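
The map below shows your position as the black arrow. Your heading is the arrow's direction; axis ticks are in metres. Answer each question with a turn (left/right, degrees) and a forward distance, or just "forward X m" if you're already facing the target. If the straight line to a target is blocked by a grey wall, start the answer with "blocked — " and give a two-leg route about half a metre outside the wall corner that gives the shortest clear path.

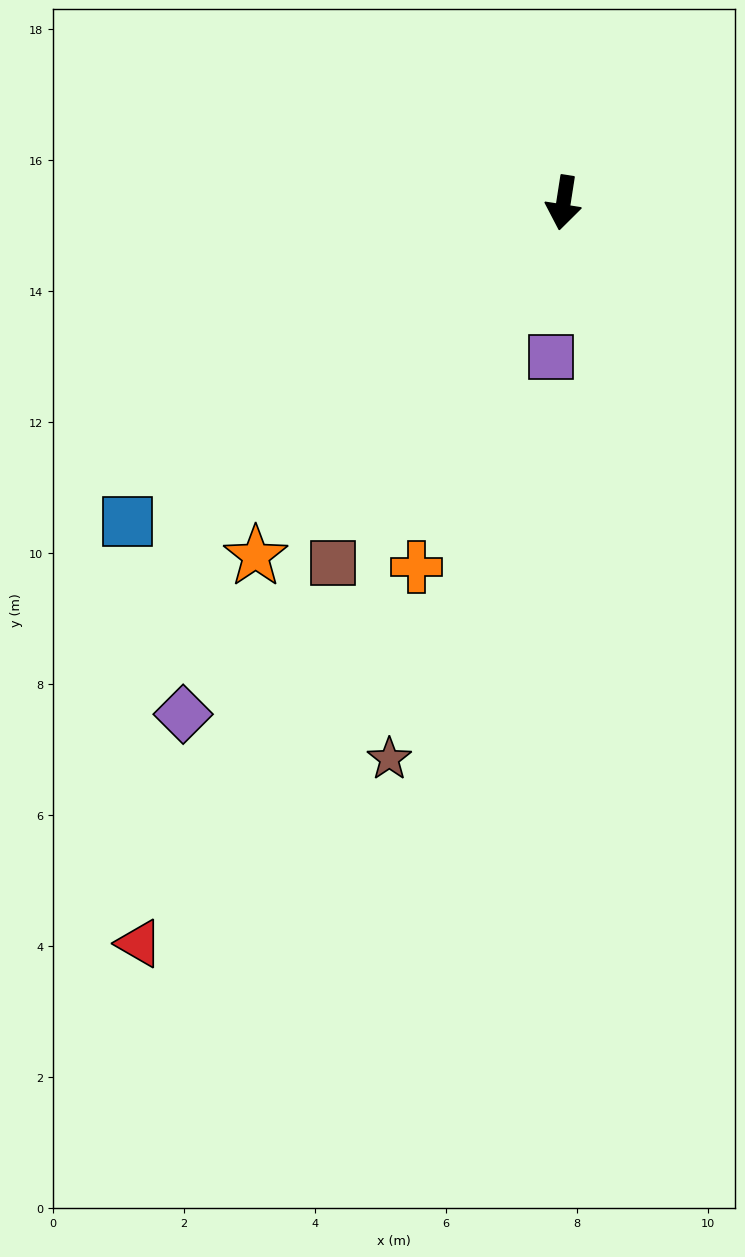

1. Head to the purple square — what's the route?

turn left 4°, forward 2.4 m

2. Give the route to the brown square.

turn right 24°, forward 6.5 m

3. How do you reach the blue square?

turn right 45°, forward 8.2 m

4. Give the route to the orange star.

turn right 32°, forward 7.2 m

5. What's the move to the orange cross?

turn right 13°, forward 6.0 m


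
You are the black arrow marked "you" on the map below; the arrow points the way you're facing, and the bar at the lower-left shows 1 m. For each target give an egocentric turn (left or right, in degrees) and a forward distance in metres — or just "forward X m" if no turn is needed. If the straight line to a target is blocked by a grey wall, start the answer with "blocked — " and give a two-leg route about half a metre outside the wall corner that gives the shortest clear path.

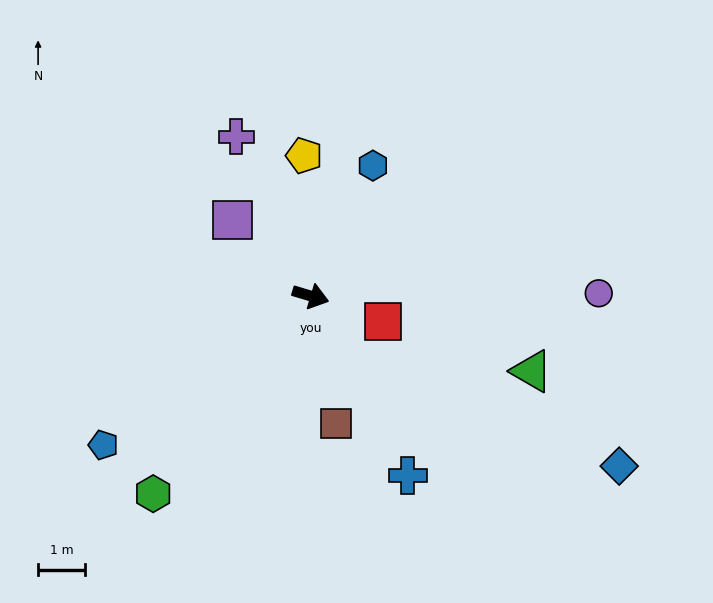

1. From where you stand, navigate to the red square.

turn right 3°, forward 1.6 m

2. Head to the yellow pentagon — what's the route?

turn left 109°, forward 3.0 m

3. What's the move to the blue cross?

turn right 45°, forward 4.3 m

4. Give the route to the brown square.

turn right 62°, forward 2.8 m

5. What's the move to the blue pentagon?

turn right 128°, forward 5.4 m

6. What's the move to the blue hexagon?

turn left 81°, forward 3.1 m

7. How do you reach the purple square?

turn left 152°, forward 2.3 m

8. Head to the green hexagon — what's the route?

turn right 112°, forward 5.4 m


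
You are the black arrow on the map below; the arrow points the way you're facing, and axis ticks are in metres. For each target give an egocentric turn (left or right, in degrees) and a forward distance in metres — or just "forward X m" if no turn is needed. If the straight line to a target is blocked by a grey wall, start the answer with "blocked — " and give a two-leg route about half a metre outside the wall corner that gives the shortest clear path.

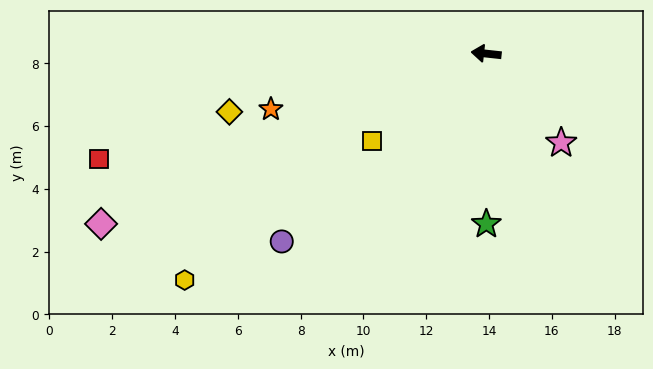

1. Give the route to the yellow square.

turn left 44°, forward 4.6 m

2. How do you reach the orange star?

turn left 21°, forward 7.1 m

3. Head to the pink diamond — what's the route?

turn left 30°, forward 13.4 m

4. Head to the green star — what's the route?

turn left 96°, forward 5.4 m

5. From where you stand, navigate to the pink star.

turn left 136°, forward 3.7 m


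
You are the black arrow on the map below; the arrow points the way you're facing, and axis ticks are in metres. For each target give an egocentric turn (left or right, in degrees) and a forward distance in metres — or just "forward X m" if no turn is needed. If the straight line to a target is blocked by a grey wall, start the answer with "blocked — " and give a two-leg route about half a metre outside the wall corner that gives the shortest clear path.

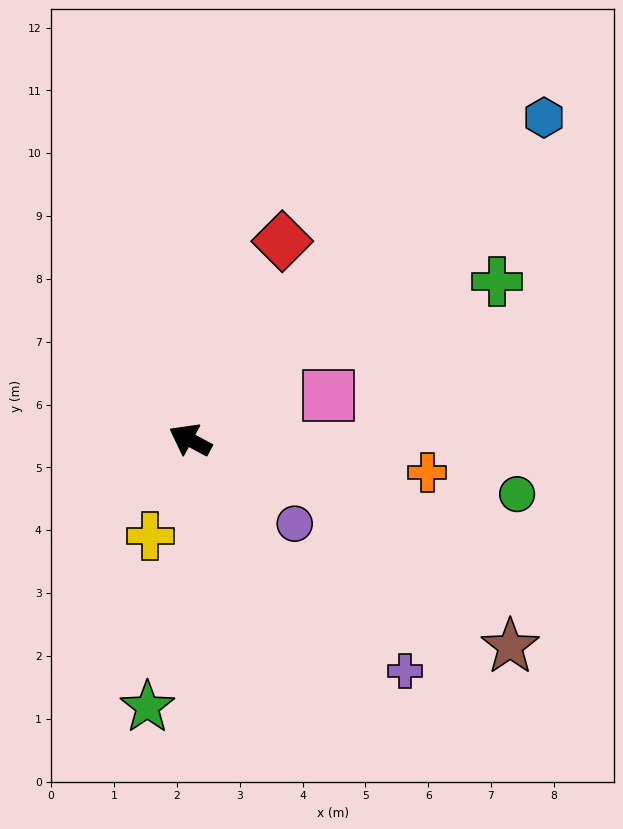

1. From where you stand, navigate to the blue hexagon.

turn right 109°, forward 7.6 m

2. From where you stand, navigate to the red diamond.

turn right 87°, forward 3.5 m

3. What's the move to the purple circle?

turn left 169°, forward 2.1 m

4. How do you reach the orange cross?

turn right 160°, forward 3.8 m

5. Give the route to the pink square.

turn right 134°, forward 2.3 m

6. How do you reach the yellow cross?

turn left 96°, forward 1.7 m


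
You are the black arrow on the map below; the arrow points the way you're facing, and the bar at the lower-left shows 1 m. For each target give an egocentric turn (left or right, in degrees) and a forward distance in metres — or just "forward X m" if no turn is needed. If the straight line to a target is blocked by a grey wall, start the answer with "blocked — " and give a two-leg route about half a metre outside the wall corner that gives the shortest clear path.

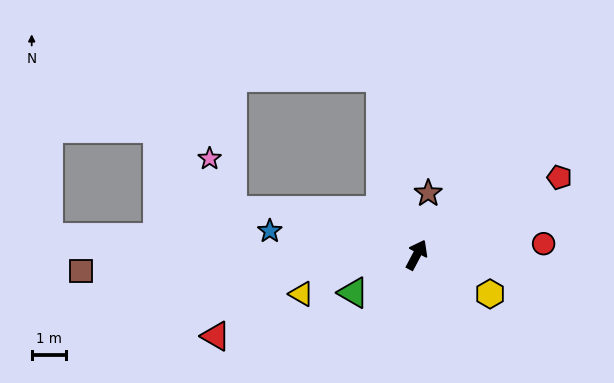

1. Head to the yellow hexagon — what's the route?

turn right 90°, forward 2.4 m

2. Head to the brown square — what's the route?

turn left 121°, forward 9.7 m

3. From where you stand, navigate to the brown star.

turn left 17°, forward 1.8 m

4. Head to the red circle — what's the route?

turn right 57°, forward 3.7 m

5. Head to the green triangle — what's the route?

turn left 149°, forward 2.1 m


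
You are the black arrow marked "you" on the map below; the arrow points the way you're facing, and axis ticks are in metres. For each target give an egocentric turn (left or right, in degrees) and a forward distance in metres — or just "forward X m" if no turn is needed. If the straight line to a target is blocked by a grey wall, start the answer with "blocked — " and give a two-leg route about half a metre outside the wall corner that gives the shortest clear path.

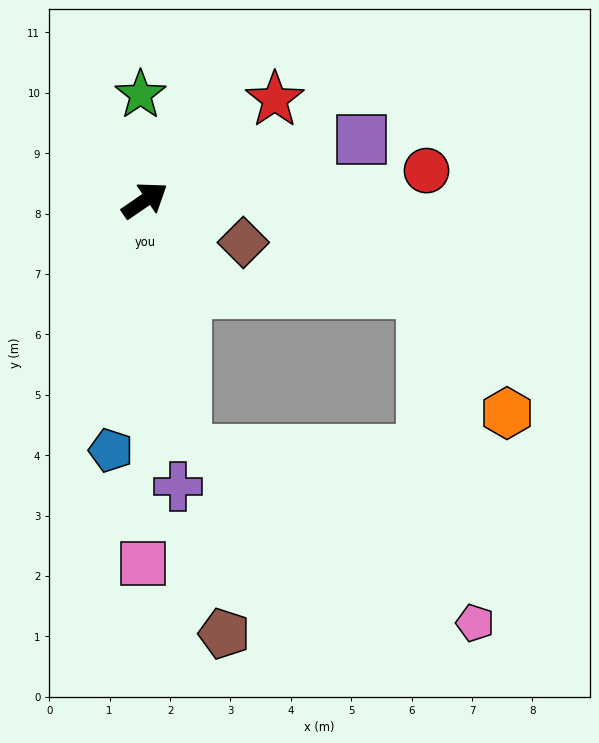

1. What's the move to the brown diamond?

turn right 58°, forward 1.8 m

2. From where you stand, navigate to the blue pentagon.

turn right 132°, forward 4.2 m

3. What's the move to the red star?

turn left 3°, forward 2.7 m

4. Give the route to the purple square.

turn right 19°, forward 3.7 m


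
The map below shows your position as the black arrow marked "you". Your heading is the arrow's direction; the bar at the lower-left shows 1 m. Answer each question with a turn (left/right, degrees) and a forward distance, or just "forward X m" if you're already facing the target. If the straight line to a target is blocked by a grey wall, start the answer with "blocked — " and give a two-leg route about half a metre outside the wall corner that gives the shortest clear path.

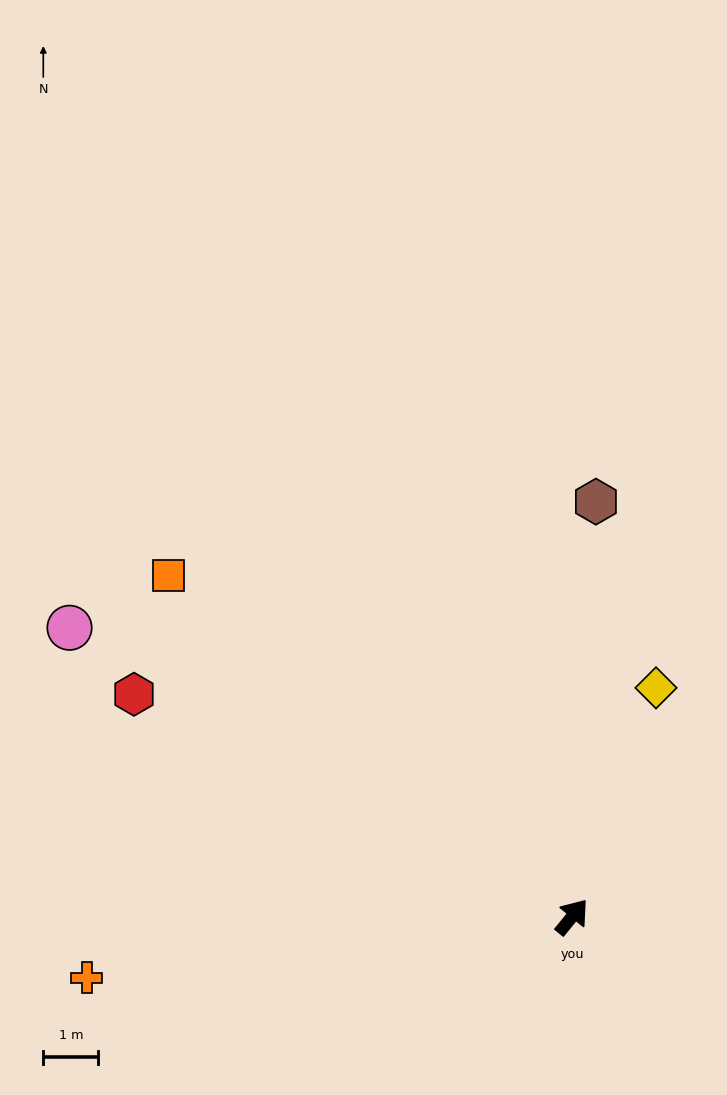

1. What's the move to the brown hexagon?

turn left 36°, forward 7.5 m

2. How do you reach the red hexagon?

turn left 102°, forward 8.9 m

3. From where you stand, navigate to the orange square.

turn left 89°, forward 9.6 m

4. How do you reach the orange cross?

turn left 136°, forward 8.9 m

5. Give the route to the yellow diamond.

turn left 19°, forward 4.4 m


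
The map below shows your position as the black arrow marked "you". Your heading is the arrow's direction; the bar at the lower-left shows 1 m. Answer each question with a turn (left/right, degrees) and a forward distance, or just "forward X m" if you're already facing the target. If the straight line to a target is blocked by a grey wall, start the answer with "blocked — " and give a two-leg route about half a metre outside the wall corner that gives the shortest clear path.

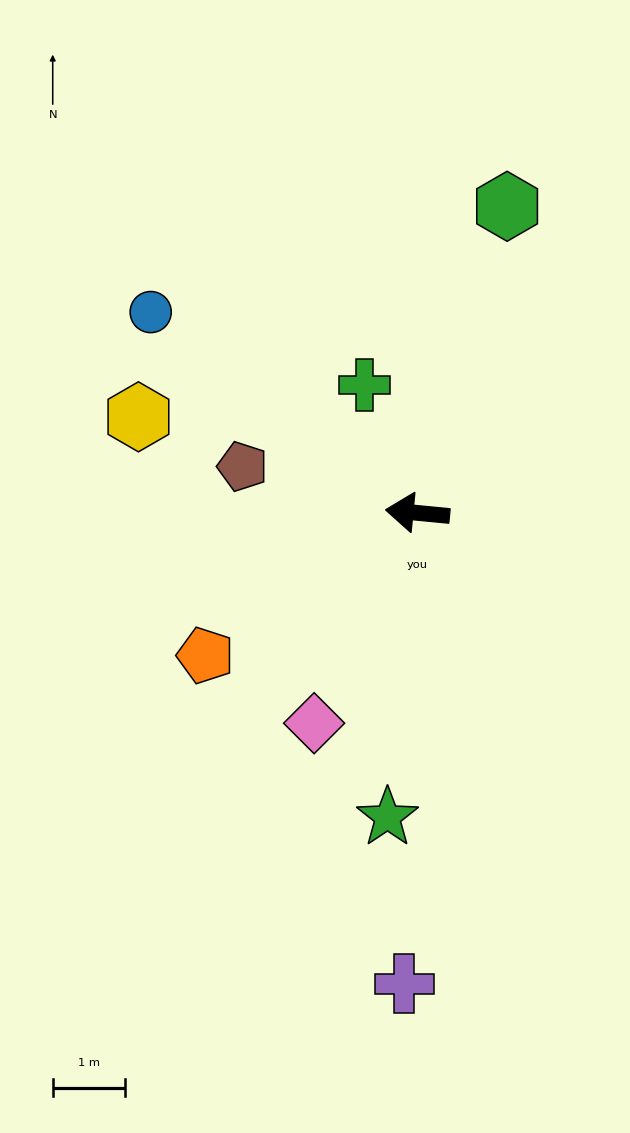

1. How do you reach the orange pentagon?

turn left 39°, forward 3.5 m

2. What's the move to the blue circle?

turn right 31°, forward 4.6 m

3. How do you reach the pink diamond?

turn left 69°, forward 3.2 m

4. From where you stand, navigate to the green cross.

turn right 62°, forward 1.9 m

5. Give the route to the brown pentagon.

turn right 9°, forward 2.5 m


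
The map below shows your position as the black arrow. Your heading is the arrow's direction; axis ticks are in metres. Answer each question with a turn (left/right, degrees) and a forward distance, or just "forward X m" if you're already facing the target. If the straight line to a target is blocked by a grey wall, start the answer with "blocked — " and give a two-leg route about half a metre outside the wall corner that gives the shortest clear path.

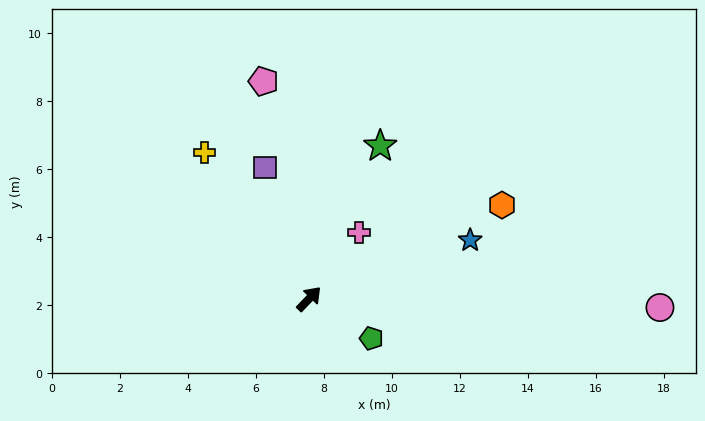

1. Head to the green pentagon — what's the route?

turn right 79°, forward 2.2 m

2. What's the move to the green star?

turn left 19°, forward 5.0 m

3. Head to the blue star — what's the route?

turn right 26°, forward 5.0 m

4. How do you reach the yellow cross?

turn left 79°, forward 5.3 m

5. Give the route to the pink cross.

turn left 7°, forward 2.4 m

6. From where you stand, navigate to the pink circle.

turn right 48°, forward 10.3 m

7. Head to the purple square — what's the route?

turn left 62°, forward 4.1 m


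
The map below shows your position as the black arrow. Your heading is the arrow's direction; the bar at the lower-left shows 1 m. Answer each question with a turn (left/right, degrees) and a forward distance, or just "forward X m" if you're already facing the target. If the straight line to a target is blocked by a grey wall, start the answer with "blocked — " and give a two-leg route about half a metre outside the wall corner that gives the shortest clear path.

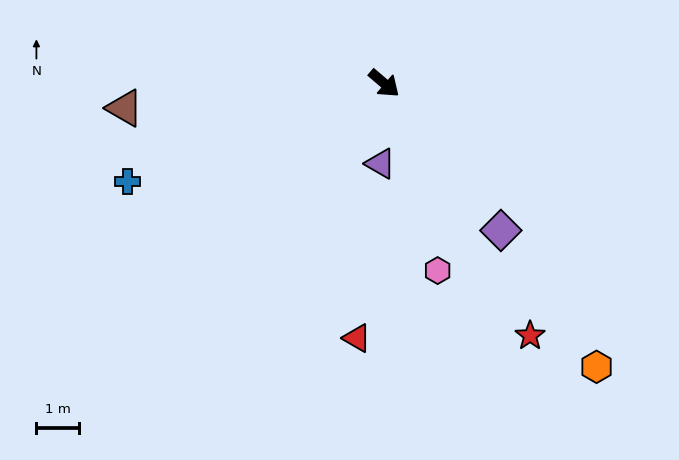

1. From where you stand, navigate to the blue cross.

turn right 119°, forward 6.4 m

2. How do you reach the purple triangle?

turn right 52°, forward 1.9 m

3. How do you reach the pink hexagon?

turn right 34°, forward 4.6 m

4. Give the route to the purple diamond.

turn right 11°, forward 4.4 m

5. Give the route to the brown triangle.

turn right 134°, forward 6.1 m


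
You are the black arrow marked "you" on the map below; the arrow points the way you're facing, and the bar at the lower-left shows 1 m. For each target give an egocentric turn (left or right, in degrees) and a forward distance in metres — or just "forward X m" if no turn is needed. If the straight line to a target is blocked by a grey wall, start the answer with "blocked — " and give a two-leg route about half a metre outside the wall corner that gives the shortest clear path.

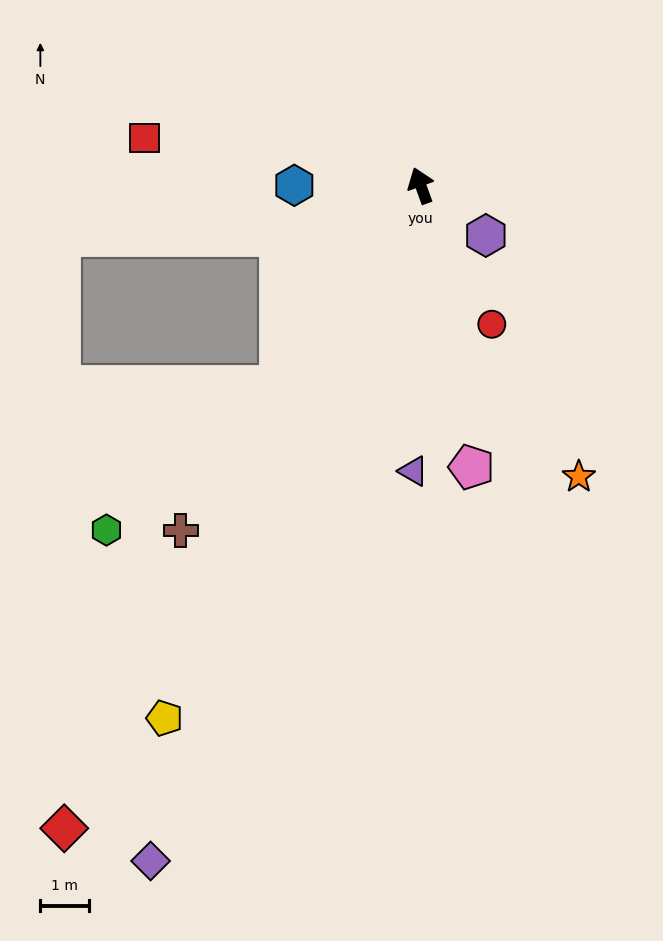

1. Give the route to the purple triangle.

turn left 159°, forward 5.9 m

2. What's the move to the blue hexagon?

turn left 70°, forward 2.6 m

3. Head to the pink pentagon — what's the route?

turn left 170°, forward 5.9 m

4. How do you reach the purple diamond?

turn left 138°, forward 15.0 m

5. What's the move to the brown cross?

turn left 125°, forward 8.6 m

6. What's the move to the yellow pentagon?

turn left 134°, forward 12.1 m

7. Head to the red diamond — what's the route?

turn left 131°, forward 15.1 m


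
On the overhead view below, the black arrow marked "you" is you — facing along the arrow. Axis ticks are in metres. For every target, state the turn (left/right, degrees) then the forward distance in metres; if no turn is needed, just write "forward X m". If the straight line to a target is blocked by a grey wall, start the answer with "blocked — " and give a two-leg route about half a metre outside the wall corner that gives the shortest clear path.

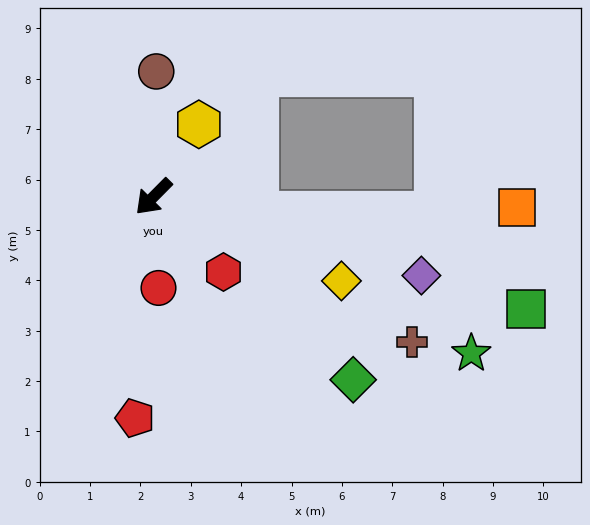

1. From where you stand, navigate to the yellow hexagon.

turn right 167°, forward 1.7 m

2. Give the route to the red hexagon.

turn left 88°, forward 2.0 m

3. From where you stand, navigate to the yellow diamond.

turn left 111°, forward 4.1 m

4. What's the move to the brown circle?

turn right 137°, forward 2.5 m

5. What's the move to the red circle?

turn left 48°, forward 1.8 m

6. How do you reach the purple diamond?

turn left 118°, forward 5.5 m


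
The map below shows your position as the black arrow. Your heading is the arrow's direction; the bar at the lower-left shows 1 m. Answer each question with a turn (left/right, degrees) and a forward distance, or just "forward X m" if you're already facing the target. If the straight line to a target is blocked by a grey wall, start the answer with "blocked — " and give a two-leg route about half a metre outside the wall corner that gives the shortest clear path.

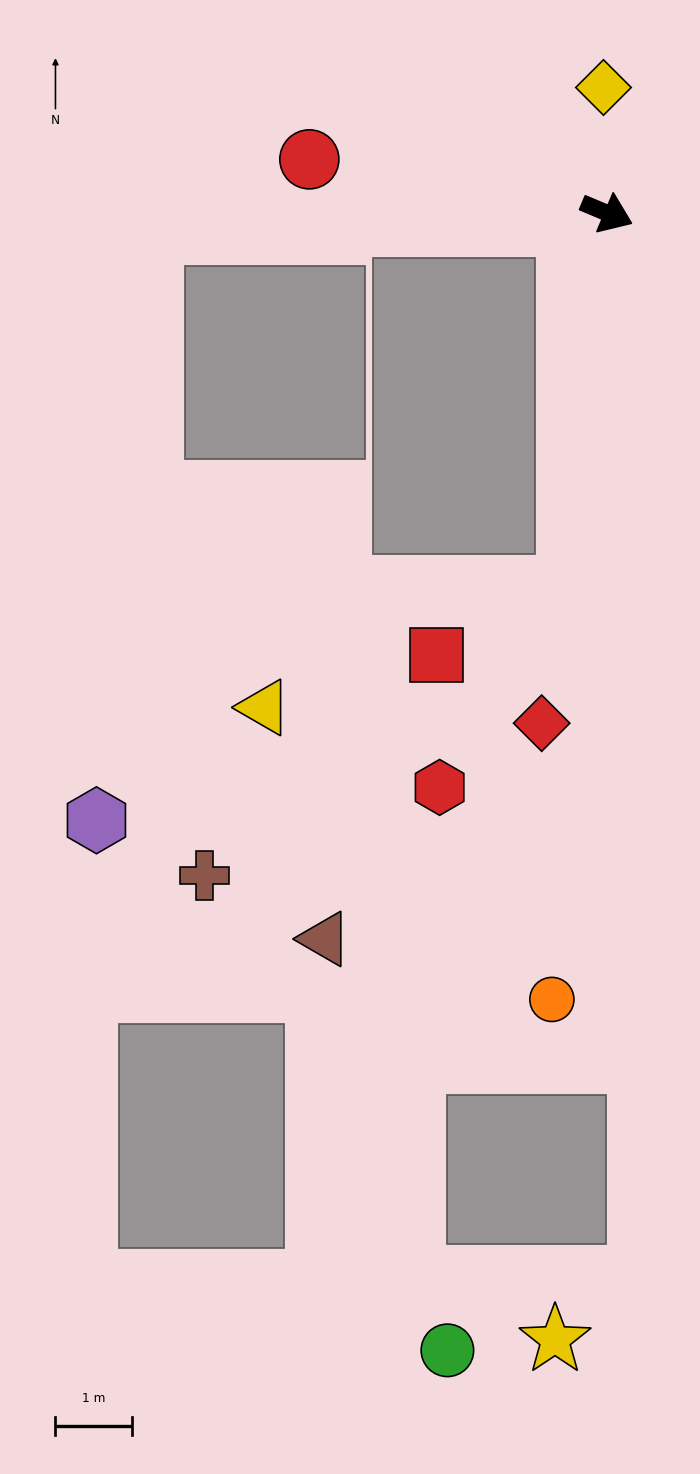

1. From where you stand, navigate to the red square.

blocked — turn right 73°, forward 4.9 m, then turn right 57°, forward 2.0 m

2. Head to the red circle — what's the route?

turn right 167°, forward 4.0 m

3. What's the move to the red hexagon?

blocked — turn right 73°, forward 4.9 m, then turn right 27°, forward 3.1 m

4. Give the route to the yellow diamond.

turn left 114°, forward 1.6 m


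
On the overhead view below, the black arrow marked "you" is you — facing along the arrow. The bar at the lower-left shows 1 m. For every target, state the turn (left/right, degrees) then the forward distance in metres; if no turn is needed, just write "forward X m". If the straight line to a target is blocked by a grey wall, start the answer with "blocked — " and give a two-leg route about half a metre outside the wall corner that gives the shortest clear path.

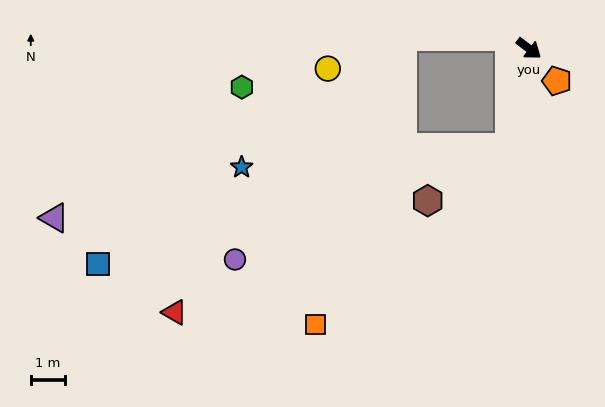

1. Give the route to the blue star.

blocked — turn right 64°, forward 3.0 m, then turn right 74°, forward 7.9 m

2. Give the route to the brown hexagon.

blocked — turn right 64°, forward 3.0 m, then turn right 45°, forward 2.9 m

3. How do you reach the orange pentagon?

turn right 12°, forward 1.3 m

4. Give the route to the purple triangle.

blocked — turn right 64°, forward 3.0 m, then turn right 70°, forward 13.6 m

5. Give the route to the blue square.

blocked — turn right 64°, forward 3.0 m, then turn right 63°, forward 12.6 m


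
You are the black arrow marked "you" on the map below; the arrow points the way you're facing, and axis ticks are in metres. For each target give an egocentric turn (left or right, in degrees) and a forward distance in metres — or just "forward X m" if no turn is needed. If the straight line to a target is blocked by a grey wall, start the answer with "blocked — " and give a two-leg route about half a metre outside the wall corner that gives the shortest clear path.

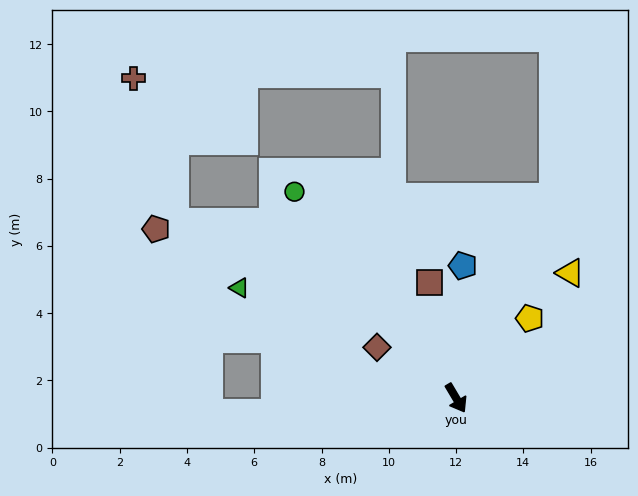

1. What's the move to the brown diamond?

turn right 153°, forward 2.8 m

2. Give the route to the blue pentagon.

turn left 146°, forward 3.9 m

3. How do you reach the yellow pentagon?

turn left 107°, forward 3.2 m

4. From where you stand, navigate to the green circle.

turn right 173°, forward 7.8 m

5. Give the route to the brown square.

turn left 162°, forward 3.5 m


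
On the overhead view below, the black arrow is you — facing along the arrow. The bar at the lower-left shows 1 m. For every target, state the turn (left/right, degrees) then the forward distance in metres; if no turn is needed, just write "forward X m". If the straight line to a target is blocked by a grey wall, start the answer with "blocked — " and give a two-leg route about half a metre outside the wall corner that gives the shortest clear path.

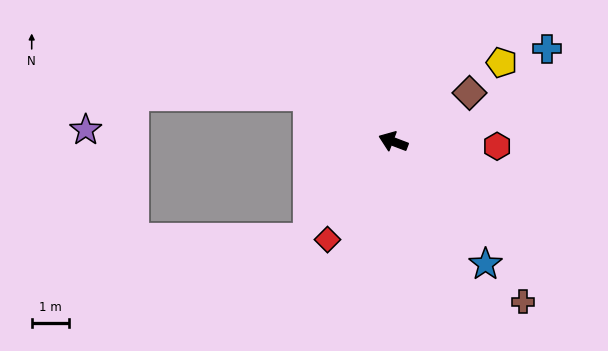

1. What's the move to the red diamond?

turn left 77°, forward 3.2 m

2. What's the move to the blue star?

turn left 148°, forward 4.1 m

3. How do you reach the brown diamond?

turn right 127°, forward 2.4 m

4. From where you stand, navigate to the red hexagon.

turn right 162°, forward 2.8 m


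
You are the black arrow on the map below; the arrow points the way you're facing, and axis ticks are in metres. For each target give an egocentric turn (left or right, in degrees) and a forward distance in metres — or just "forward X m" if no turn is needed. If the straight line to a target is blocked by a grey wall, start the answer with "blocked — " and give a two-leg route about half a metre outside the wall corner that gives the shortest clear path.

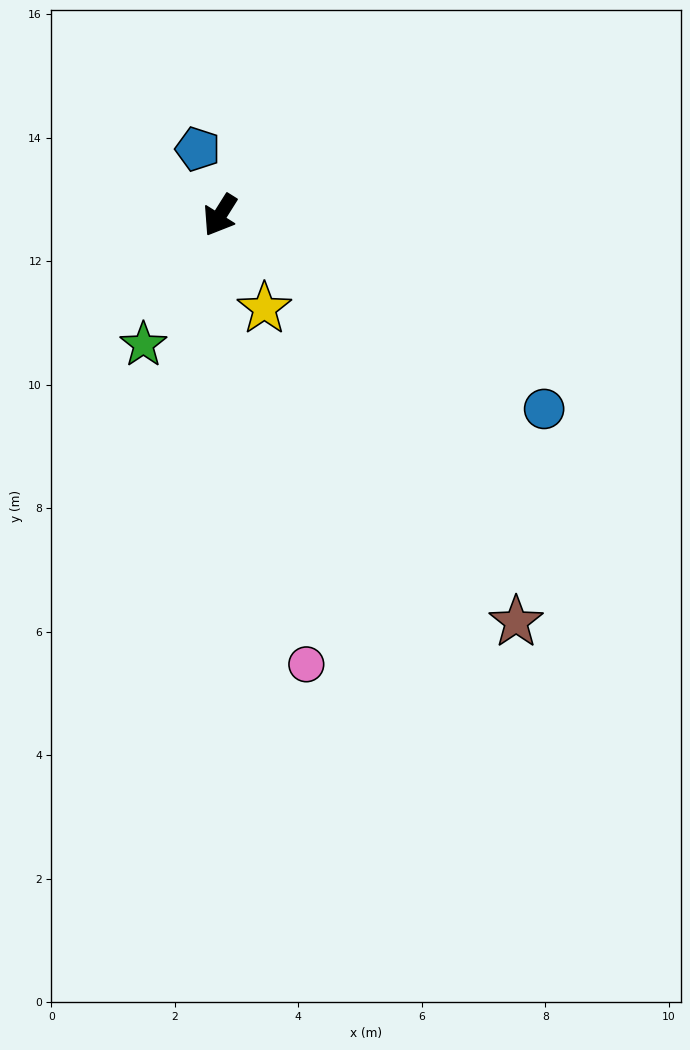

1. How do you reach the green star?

forward 2.4 m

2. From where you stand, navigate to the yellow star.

turn left 58°, forward 1.7 m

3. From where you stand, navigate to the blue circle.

turn left 91°, forward 6.1 m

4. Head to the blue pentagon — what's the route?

turn right 129°, forward 1.1 m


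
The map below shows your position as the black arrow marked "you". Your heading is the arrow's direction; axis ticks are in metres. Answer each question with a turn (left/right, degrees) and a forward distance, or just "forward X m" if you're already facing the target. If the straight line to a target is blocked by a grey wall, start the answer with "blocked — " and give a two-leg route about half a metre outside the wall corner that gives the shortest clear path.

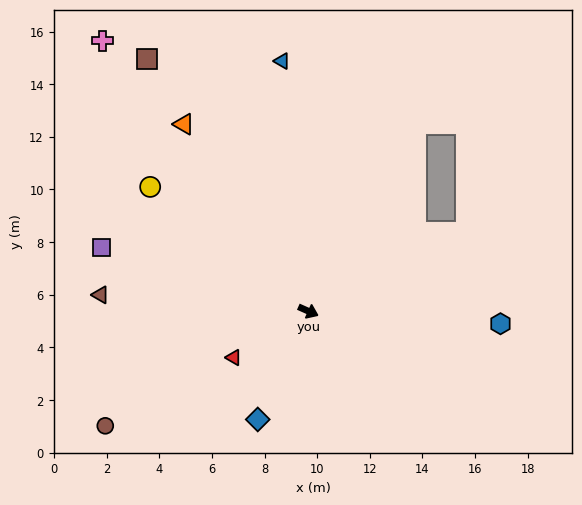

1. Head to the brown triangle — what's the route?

turn right 160°, forward 7.9 m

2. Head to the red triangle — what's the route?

turn right 124°, forward 3.3 m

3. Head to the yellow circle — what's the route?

turn left 166°, forward 7.6 m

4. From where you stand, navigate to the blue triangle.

turn left 120°, forward 9.6 m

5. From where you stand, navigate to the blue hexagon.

turn left 20°, forward 7.3 m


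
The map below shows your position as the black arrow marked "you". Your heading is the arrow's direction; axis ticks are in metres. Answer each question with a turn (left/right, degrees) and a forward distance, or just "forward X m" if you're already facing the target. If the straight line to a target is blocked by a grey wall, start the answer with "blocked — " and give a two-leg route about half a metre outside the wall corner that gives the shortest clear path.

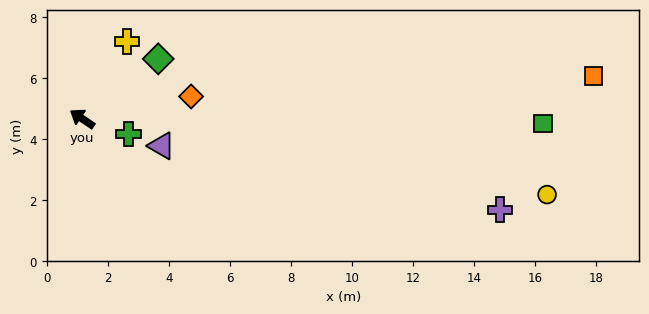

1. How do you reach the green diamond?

turn right 108°, forward 3.2 m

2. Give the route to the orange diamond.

turn right 134°, forward 3.6 m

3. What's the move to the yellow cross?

turn right 86°, forward 2.9 m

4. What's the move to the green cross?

turn right 164°, forward 1.6 m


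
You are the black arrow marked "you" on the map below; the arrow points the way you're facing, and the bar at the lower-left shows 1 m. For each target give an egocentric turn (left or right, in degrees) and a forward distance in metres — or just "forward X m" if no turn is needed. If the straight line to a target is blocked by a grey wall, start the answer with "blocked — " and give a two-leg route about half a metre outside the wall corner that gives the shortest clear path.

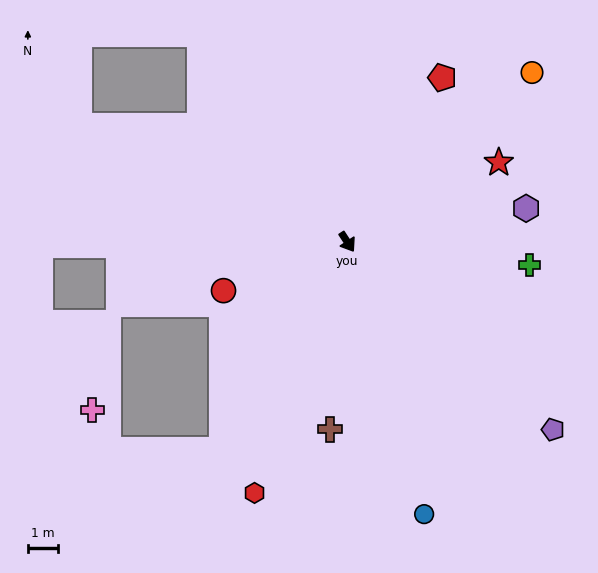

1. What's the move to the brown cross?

turn right 38°, forward 6.3 m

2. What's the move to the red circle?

turn right 102°, forward 4.4 m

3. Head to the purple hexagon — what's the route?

turn left 67°, forward 6.0 m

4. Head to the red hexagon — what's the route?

turn right 53°, forward 8.9 m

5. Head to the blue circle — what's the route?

turn right 17°, forward 9.4 m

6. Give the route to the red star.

turn left 85°, forward 5.7 m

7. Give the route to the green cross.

turn left 50°, forward 6.1 m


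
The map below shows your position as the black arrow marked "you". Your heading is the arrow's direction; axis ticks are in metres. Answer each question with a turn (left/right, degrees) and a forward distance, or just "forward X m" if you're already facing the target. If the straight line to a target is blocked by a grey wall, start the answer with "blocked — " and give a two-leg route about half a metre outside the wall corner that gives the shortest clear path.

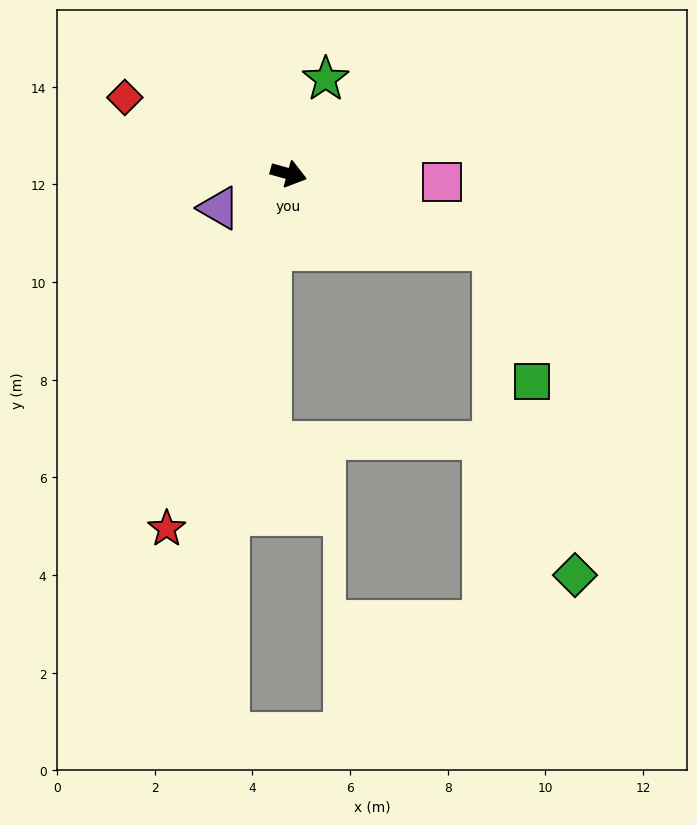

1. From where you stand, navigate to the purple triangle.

turn right 138°, forward 1.6 m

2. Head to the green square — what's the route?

blocked — turn right 5°, forward 4.5 m, then turn right 53°, forward 2.8 m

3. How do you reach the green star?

turn left 84°, forward 2.1 m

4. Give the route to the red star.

turn right 93°, forward 7.7 m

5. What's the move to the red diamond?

turn left 171°, forward 3.7 m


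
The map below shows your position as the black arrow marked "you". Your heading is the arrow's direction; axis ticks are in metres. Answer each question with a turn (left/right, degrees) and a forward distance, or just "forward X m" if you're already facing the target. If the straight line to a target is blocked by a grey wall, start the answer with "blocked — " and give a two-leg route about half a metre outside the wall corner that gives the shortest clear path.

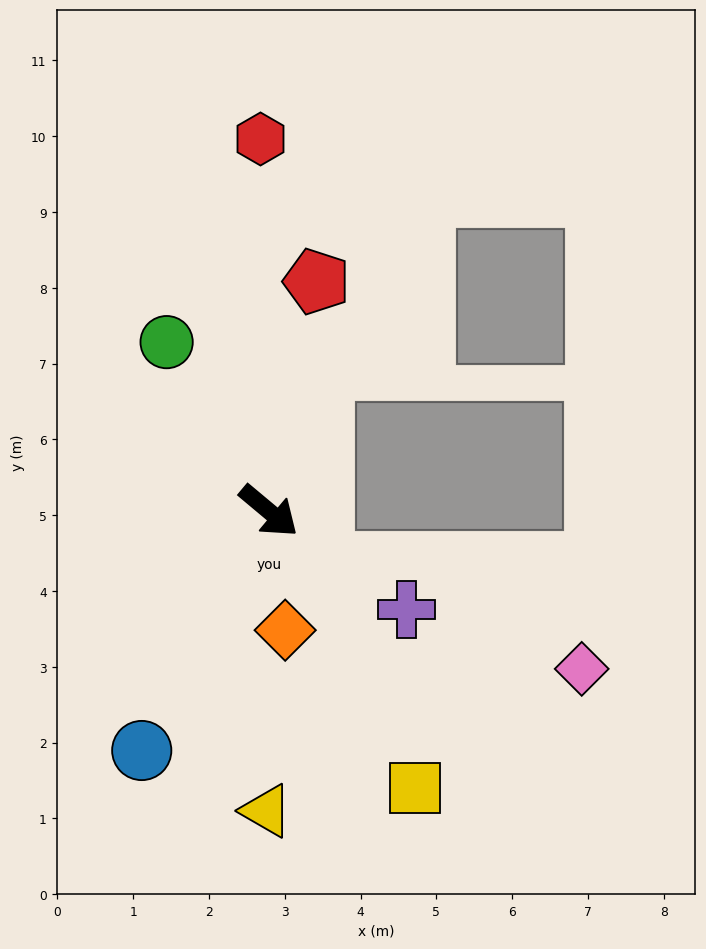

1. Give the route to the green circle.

turn left 161°, forward 2.6 m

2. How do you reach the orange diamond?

turn right 42°, forward 1.6 m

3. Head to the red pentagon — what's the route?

turn left 118°, forward 3.1 m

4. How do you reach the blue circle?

turn right 78°, forward 3.6 m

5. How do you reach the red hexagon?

turn left 131°, forward 4.9 m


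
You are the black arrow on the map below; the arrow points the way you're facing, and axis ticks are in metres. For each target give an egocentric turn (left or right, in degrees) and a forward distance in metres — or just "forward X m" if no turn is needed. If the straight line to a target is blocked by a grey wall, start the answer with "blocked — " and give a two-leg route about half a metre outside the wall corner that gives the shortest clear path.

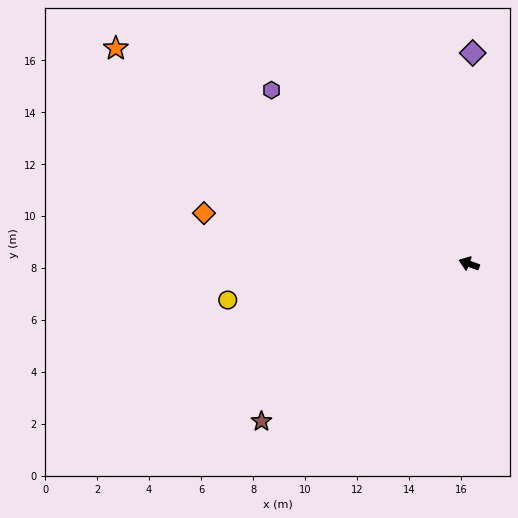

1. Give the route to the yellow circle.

turn left 29°, forward 9.4 m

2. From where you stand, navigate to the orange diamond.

turn left 9°, forward 10.4 m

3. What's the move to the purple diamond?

turn right 71°, forward 8.1 m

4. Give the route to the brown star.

turn left 57°, forward 10.0 m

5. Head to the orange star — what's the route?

turn right 11°, forward 15.9 m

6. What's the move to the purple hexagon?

turn right 21°, forward 10.1 m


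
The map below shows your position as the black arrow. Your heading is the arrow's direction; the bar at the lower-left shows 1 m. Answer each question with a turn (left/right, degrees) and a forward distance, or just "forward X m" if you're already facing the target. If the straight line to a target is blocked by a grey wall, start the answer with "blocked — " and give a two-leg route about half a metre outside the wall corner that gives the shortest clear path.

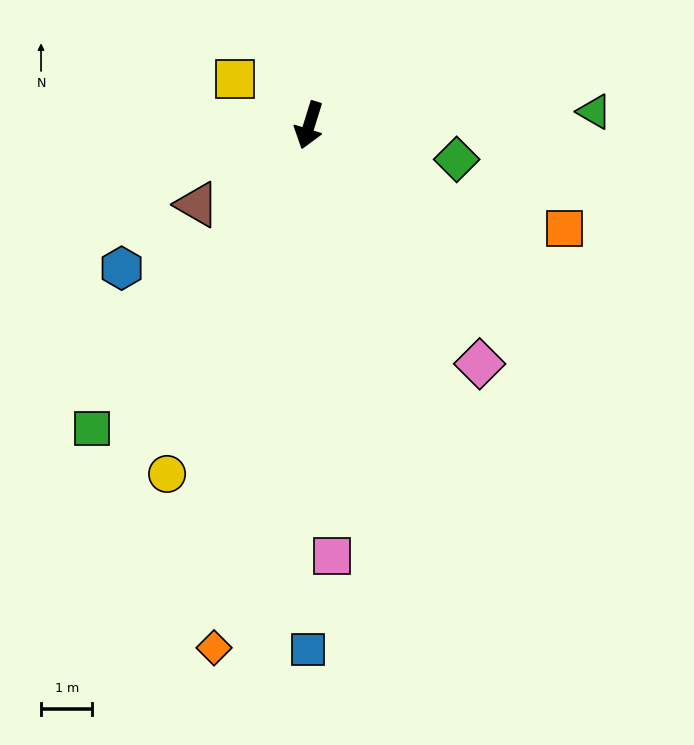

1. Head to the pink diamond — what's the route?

turn left 53°, forward 5.7 m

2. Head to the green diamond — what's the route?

turn left 94°, forward 2.9 m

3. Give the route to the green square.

turn right 18°, forward 7.2 m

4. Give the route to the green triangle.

turn left 110°, forward 5.5 m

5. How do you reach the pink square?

turn left 20°, forward 8.4 m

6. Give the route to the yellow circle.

turn right 5°, forward 7.3 m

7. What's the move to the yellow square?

turn right 105°, forward 1.7 m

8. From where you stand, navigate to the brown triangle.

turn right 37°, forward 2.7 m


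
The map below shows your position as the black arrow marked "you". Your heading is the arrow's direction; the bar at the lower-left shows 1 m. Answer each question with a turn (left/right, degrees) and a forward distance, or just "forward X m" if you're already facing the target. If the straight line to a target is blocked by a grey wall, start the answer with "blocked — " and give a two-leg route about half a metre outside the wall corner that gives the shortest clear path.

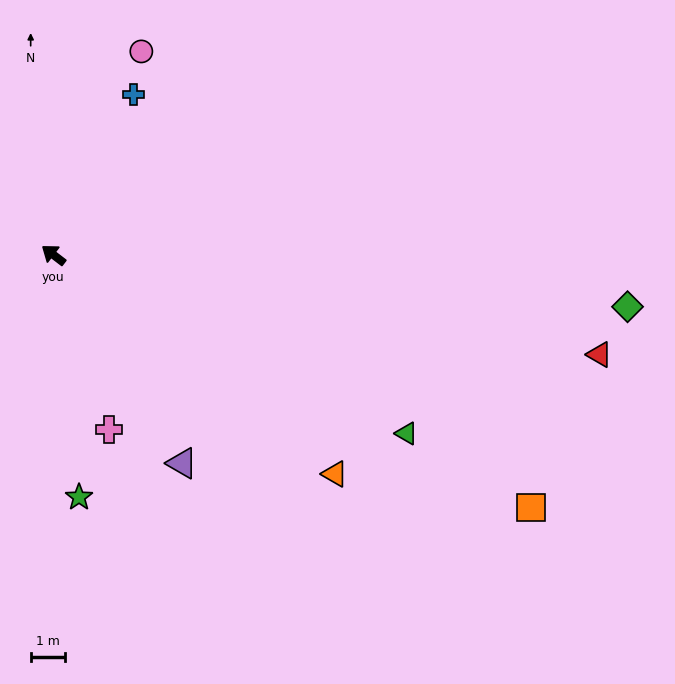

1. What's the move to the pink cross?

turn left 145°, forward 5.3 m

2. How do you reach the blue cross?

turn right 79°, forward 5.2 m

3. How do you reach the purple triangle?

turn left 159°, forward 7.1 m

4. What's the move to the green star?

turn left 133°, forward 7.1 m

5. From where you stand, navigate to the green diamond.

turn right 148°, forward 16.7 m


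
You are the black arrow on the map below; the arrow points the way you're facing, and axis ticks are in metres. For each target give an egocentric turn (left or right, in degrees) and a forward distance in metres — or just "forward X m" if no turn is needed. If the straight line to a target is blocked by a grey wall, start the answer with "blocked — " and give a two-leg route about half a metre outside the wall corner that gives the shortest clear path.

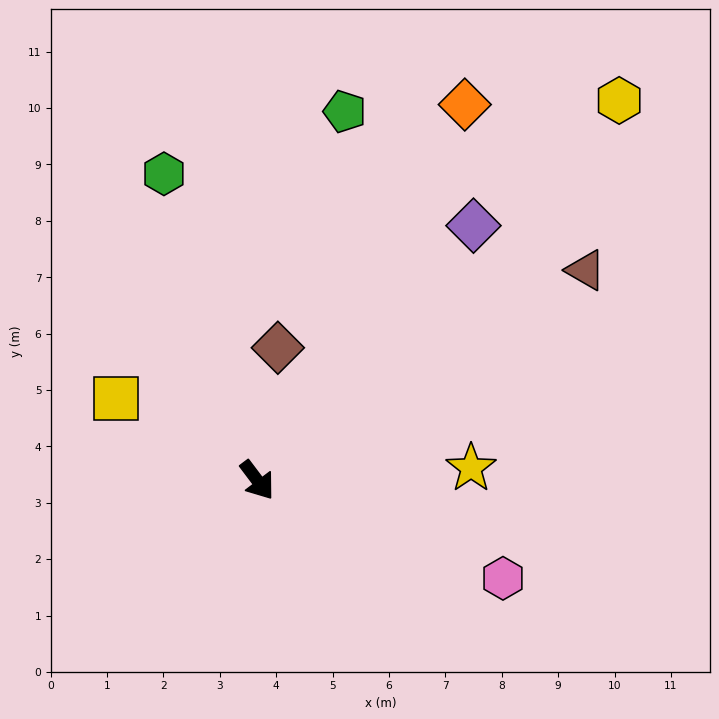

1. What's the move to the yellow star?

turn left 56°, forward 3.8 m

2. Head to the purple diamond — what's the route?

turn left 103°, forward 5.9 m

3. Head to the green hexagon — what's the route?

turn left 160°, forward 5.7 m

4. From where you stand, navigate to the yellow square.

turn right 157°, forward 2.9 m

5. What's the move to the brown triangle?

turn left 86°, forward 6.9 m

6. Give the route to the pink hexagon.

turn left 31°, forward 4.7 m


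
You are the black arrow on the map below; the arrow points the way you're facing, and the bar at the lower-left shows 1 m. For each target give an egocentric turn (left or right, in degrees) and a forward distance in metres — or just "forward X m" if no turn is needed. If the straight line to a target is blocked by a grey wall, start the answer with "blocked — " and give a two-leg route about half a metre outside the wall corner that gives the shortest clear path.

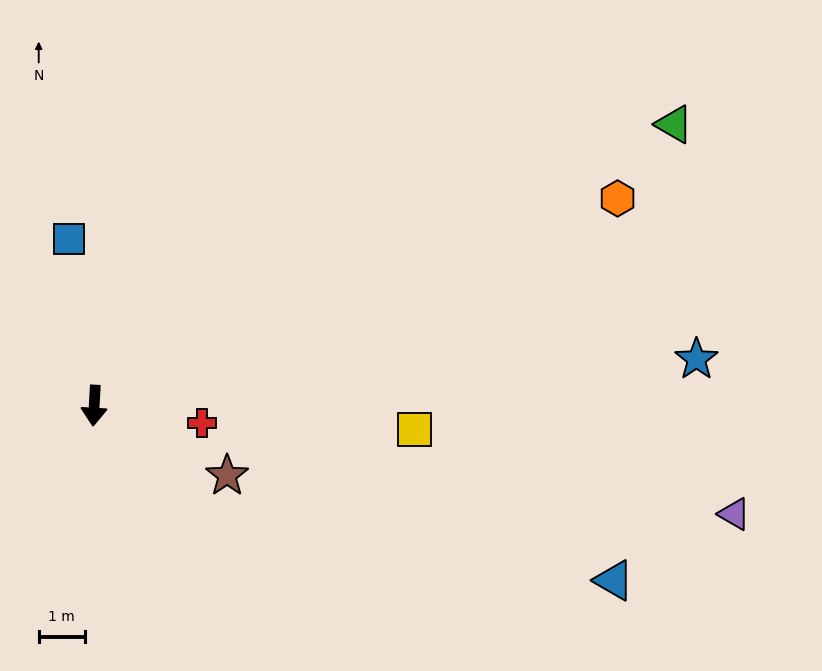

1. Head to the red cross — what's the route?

turn left 84°, forward 2.4 m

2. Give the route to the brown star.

turn left 66°, forward 3.3 m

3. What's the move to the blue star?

turn left 98°, forward 13.1 m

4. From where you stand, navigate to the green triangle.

turn left 119°, forward 14.0 m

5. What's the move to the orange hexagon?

turn left 115°, forward 12.2 m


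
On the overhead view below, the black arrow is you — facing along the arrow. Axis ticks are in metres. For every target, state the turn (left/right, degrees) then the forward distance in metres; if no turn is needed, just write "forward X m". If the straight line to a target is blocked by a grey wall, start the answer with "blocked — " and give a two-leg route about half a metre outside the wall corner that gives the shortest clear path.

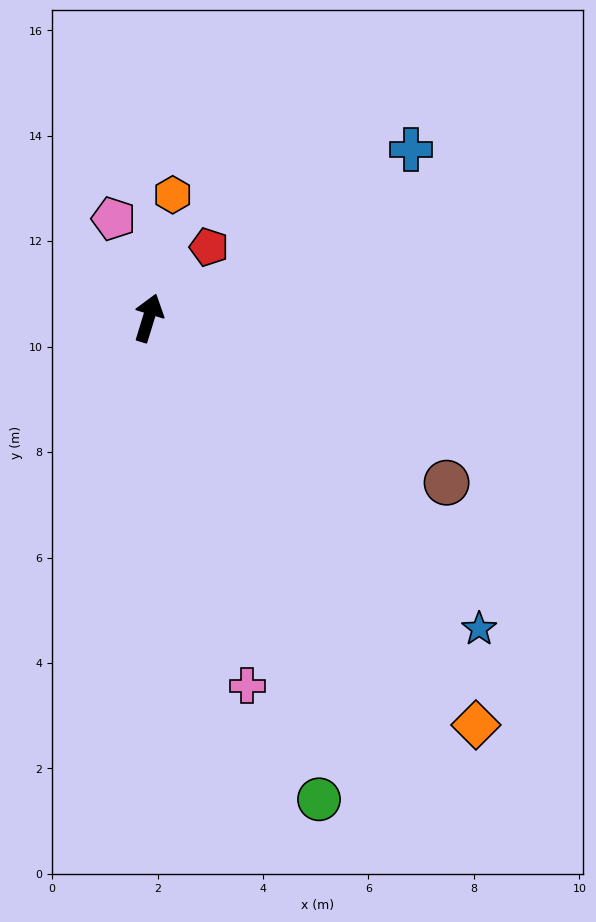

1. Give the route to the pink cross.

turn right 148°, forward 7.2 m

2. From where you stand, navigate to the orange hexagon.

turn left 6°, forward 2.4 m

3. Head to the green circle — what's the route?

turn right 143°, forward 9.7 m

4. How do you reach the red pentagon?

turn right 23°, forward 1.8 m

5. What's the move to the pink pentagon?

turn left 36°, forward 2.0 m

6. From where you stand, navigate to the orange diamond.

turn right 124°, forward 9.9 m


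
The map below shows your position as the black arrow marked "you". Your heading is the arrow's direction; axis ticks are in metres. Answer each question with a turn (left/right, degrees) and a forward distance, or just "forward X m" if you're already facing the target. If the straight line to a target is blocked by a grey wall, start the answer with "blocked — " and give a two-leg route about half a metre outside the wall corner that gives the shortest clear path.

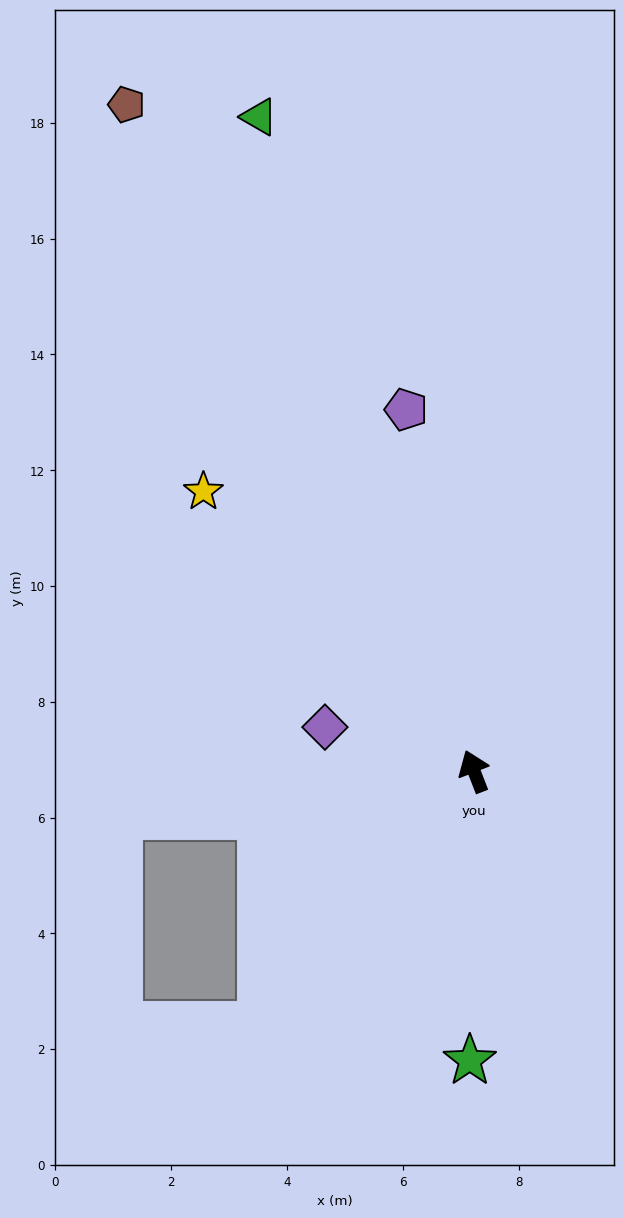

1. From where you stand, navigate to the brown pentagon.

turn left 6°, forward 13.0 m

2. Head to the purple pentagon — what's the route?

turn right 11°, forward 6.4 m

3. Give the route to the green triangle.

turn right 3°, forward 11.9 m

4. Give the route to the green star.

turn left 158°, forward 5.0 m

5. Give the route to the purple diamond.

turn left 52°, forward 2.7 m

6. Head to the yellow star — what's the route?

turn left 23°, forward 6.7 m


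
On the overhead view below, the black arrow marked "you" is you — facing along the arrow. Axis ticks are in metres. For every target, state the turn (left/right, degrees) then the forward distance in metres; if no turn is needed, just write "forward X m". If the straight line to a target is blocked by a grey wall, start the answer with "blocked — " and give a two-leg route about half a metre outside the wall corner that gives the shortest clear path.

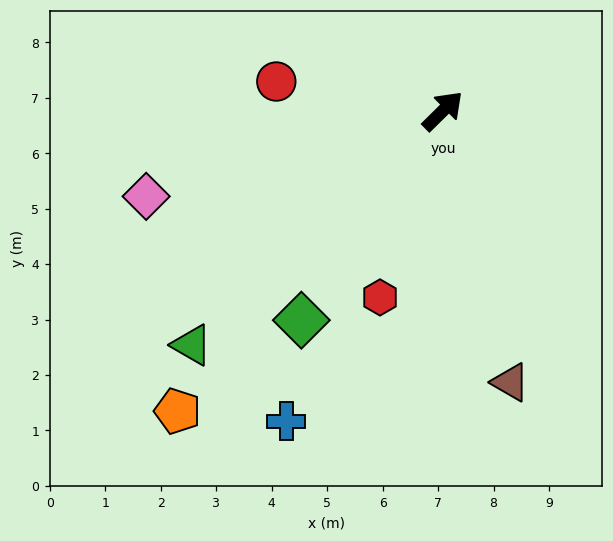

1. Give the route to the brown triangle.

turn right 121°, forward 5.0 m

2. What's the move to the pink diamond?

turn left 151°, forward 5.6 m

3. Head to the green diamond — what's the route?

turn right 169°, forward 4.6 m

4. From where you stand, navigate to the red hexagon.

turn right 153°, forward 3.6 m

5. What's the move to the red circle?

turn left 125°, forward 3.1 m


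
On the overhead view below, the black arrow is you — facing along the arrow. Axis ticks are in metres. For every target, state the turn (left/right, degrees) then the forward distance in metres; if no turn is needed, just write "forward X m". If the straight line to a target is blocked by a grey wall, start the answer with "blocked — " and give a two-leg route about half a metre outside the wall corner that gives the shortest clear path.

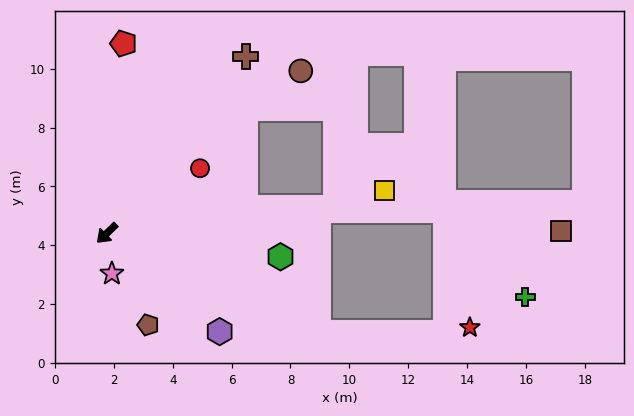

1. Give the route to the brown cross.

turn right 172°, forward 7.6 m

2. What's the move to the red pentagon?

turn right 139°, forward 6.5 m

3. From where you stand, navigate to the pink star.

turn left 53°, forward 1.4 m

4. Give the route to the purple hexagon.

turn left 95°, forward 5.1 m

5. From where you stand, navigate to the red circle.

turn left 171°, forward 3.9 m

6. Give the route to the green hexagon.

turn left 128°, forward 6.0 m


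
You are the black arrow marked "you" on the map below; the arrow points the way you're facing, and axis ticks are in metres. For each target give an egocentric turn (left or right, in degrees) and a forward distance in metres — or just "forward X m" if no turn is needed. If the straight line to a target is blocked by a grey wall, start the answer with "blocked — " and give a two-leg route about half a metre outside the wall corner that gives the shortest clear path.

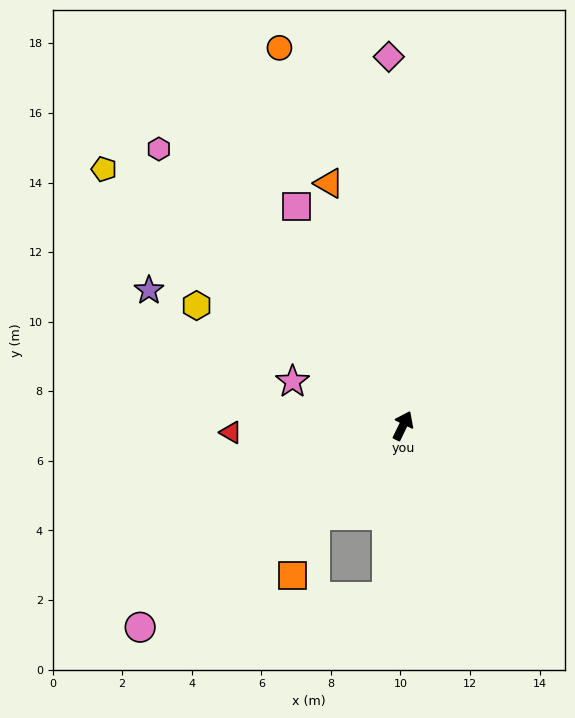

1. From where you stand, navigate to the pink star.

turn left 94°, forward 3.4 m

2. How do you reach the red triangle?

turn left 118°, forward 4.9 m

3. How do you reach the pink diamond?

turn left 28°, forward 10.6 m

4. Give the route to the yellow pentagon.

turn left 75°, forward 11.3 m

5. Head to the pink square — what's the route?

turn left 52°, forward 7.0 m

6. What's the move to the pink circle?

turn left 153°, forward 9.5 m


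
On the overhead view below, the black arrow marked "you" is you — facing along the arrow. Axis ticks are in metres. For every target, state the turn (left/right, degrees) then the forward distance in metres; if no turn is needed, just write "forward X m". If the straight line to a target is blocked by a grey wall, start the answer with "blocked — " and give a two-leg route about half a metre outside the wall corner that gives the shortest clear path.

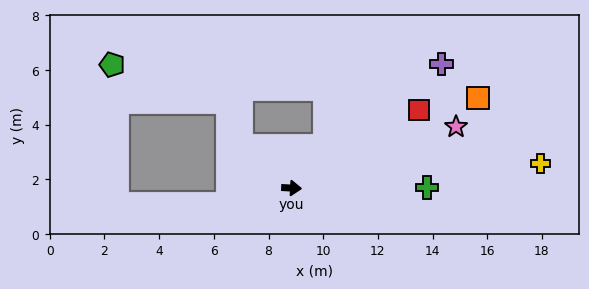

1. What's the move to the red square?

turn left 35°, forward 5.5 m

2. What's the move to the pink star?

turn left 23°, forward 6.4 m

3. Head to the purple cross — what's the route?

turn left 43°, forward 7.1 m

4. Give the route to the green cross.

turn left 3°, forward 5.0 m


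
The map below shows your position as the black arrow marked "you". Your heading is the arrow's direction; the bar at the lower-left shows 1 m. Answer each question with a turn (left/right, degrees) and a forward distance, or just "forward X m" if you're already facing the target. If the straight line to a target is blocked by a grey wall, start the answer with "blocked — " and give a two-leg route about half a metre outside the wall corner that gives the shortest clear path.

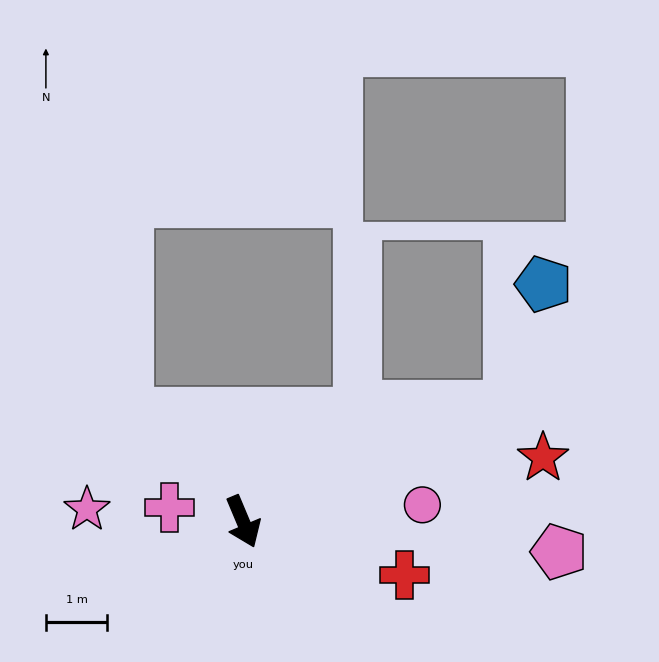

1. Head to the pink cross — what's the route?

turn right 124°, forward 1.2 m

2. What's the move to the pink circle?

turn left 73°, forward 2.9 m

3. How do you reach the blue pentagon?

blocked — turn left 91°, forward 4.7 m, then turn left 51°, forward 2.1 m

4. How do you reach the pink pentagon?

turn left 62°, forward 5.2 m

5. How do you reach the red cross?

turn left 49°, forward 2.8 m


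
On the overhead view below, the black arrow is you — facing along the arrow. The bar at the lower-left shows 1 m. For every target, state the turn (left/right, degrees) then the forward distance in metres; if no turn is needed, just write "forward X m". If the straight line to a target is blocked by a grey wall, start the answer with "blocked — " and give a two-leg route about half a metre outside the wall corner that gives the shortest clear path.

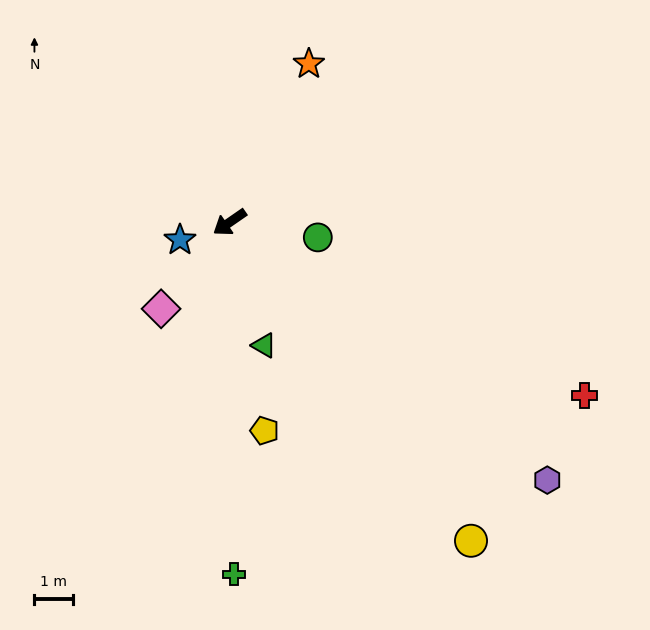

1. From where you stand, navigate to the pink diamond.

turn left 17°, forward 2.8 m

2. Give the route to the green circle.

turn left 136°, forward 2.3 m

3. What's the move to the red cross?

turn left 119°, forward 10.2 m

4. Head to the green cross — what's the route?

turn left 56°, forward 9.1 m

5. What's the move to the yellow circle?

turn left 92°, forward 10.3 m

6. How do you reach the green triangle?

turn left 71°, forward 3.3 m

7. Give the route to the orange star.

turn right 151°, forward 4.6 m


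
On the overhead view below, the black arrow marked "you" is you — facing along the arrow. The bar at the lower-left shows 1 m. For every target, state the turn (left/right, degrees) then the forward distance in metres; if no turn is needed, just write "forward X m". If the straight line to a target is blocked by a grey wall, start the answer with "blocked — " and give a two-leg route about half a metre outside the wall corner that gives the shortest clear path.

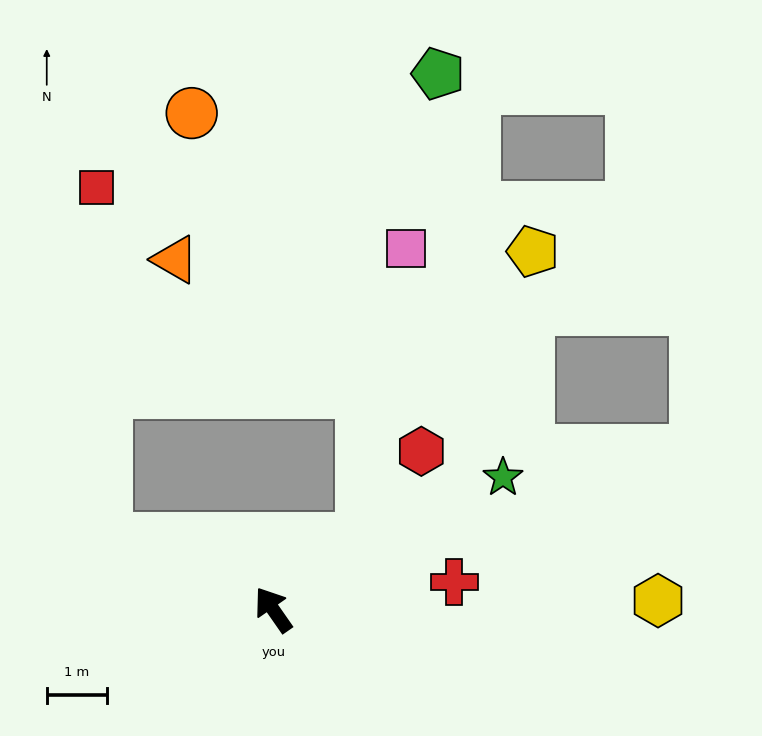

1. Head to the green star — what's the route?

turn right 95°, forward 4.4 m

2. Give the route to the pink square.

blocked — turn right 86°, forward 1.9 m, then turn left 42°, forward 4.8 m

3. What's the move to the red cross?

turn right 116°, forward 3.0 m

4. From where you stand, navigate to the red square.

blocked — turn left 32°, forward 3.0 m, then turn right 65°, forward 5.8 m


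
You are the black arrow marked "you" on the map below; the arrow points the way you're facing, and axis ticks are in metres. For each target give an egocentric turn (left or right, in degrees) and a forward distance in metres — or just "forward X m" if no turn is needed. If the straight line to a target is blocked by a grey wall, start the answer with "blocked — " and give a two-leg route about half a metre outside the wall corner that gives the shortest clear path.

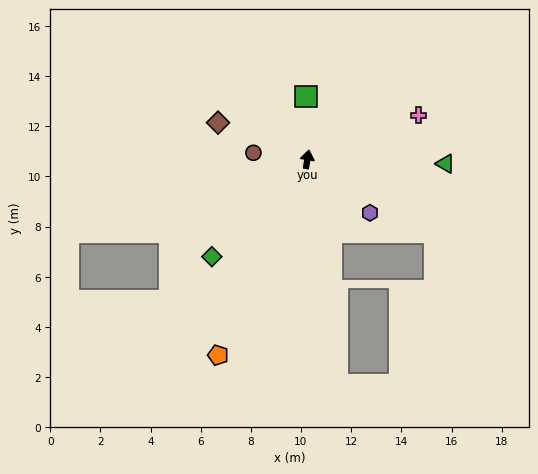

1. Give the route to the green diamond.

turn left 145°, forward 5.4 m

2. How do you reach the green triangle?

turn right 82°, forward 5.5 m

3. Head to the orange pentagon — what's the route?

turn left 165°, forward 8.6 m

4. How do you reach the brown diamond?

turn left 77°, forward 3.9 m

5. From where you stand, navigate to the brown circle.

turn left 92°, forward 2.2 m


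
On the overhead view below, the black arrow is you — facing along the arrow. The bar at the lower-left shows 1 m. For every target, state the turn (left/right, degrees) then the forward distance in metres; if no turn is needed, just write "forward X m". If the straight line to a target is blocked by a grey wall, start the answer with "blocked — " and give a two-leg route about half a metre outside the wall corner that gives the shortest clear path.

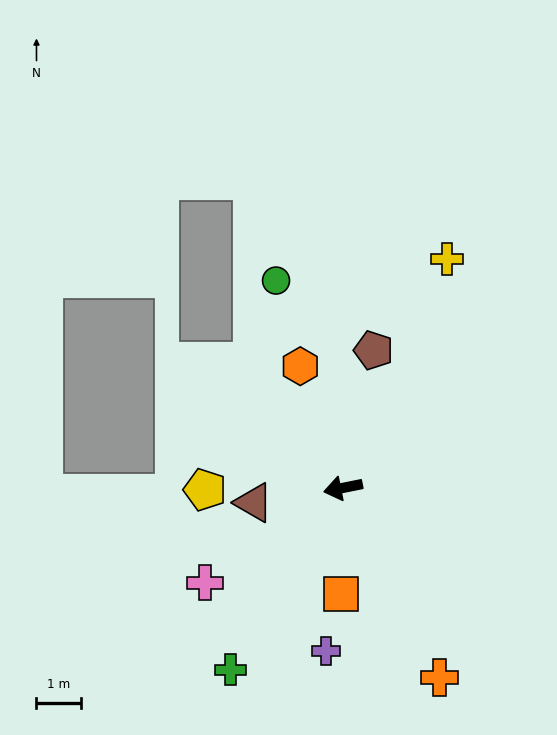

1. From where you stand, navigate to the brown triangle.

turn right 2°, forward 2.0 m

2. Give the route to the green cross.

turn left 47°, forward 4.8 m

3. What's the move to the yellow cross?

turn right 126°, forward 5.6 m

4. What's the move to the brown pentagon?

turn right 114°, forward 3.1 m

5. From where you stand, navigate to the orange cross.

turn left 106°, forward 4.8 m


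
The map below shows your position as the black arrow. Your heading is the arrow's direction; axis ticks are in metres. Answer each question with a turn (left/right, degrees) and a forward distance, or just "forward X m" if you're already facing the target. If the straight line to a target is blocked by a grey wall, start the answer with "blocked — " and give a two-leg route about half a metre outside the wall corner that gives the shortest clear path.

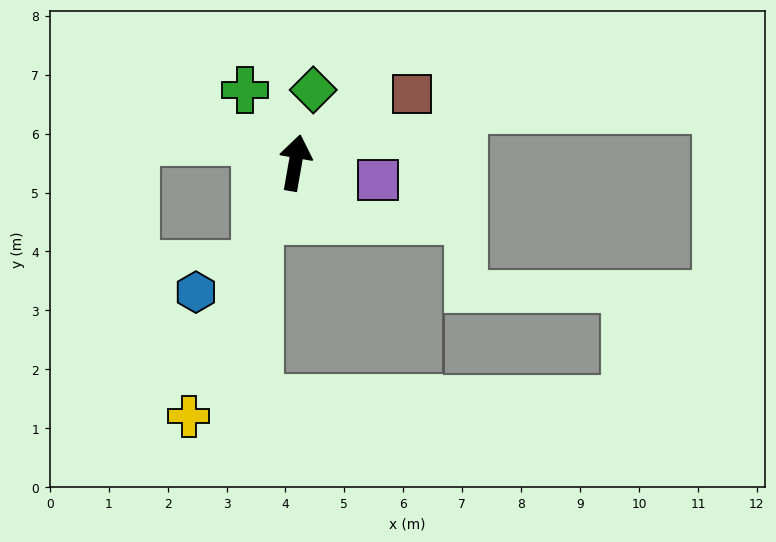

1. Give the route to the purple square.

turn right 92°, forward 1.4 m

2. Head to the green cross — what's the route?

turn left 45°, forward 1.5 m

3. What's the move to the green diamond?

turn right 4°, forward 1.3 m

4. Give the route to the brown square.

turn right 50°, forward 2.3 m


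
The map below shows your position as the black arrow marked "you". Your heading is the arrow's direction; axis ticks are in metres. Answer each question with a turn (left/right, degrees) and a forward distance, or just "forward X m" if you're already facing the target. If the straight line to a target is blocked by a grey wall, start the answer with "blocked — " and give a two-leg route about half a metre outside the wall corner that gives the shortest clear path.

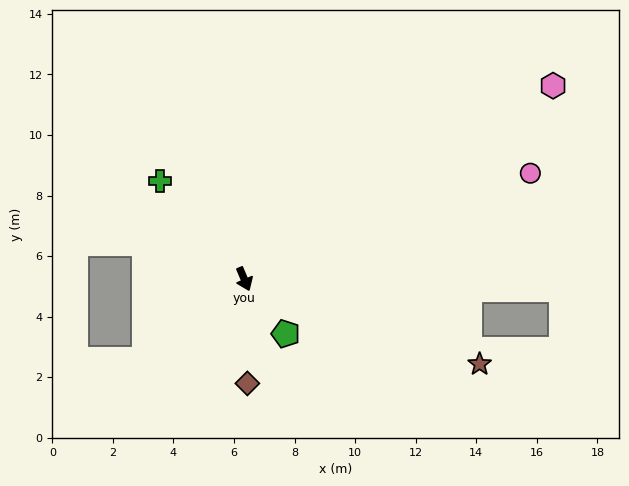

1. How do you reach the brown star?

turn left 47°, forward 8.3 m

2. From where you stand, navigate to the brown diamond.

turn right 21°, forward 3.4 m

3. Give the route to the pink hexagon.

turn left 99°, forward 12.0 m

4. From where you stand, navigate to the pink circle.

turn left 87°, forward 10.1 m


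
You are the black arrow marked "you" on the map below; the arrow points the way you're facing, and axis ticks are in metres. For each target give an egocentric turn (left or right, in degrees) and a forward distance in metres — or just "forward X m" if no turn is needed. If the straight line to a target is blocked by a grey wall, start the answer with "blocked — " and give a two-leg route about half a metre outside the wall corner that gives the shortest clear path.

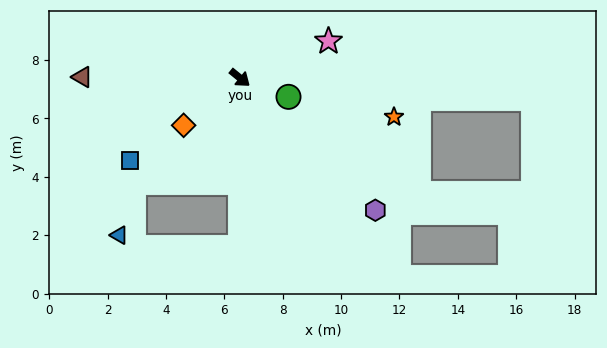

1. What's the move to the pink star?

turn left 62°, forward 3.3 m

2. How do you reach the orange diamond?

turn right 101°, forward 2.5 m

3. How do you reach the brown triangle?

turn right 141°, forward 5.4 m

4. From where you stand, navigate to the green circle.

turn left 18°, forward 1.8 m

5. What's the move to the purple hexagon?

turn right 5°, forward 6.5 m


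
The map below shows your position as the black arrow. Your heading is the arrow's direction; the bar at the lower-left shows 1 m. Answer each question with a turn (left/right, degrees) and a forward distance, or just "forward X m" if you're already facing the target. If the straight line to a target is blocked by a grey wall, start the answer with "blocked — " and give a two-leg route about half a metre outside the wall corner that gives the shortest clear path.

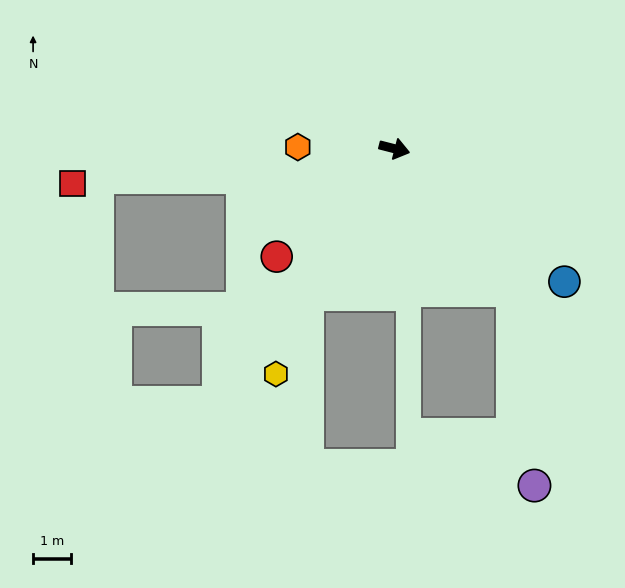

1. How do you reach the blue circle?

turn right 24°, forward 5.6 m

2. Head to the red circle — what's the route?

turn right 123°, forward 4.2 m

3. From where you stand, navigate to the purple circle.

blocked — turn right 36°, forward 4.8 m, then turn right 33°, forward 5.1 m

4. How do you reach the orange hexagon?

turn right 167°, forward 2.5 m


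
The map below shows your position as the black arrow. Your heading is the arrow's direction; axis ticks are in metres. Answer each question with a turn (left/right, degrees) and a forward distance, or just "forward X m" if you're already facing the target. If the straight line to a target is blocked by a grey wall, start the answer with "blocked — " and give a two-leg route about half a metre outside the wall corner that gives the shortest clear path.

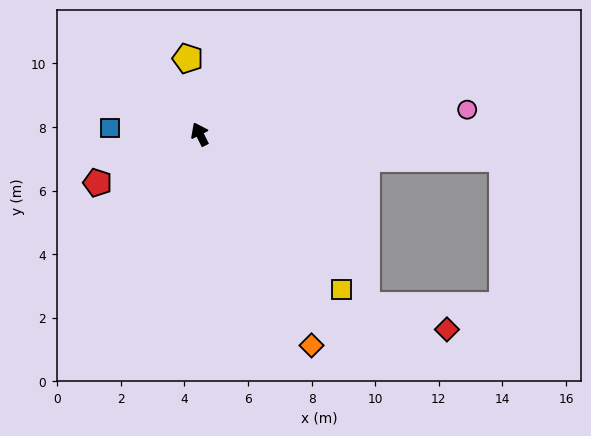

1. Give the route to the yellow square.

turn right 164°, forward 6.6 m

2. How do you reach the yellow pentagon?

turn right 17°, forward 2.4 m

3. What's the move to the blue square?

turn left 60°, forward 2.8 m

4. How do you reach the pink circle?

turn right 111°, forward 8.4 m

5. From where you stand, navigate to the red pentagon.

turn left 89°, forward 3.6 m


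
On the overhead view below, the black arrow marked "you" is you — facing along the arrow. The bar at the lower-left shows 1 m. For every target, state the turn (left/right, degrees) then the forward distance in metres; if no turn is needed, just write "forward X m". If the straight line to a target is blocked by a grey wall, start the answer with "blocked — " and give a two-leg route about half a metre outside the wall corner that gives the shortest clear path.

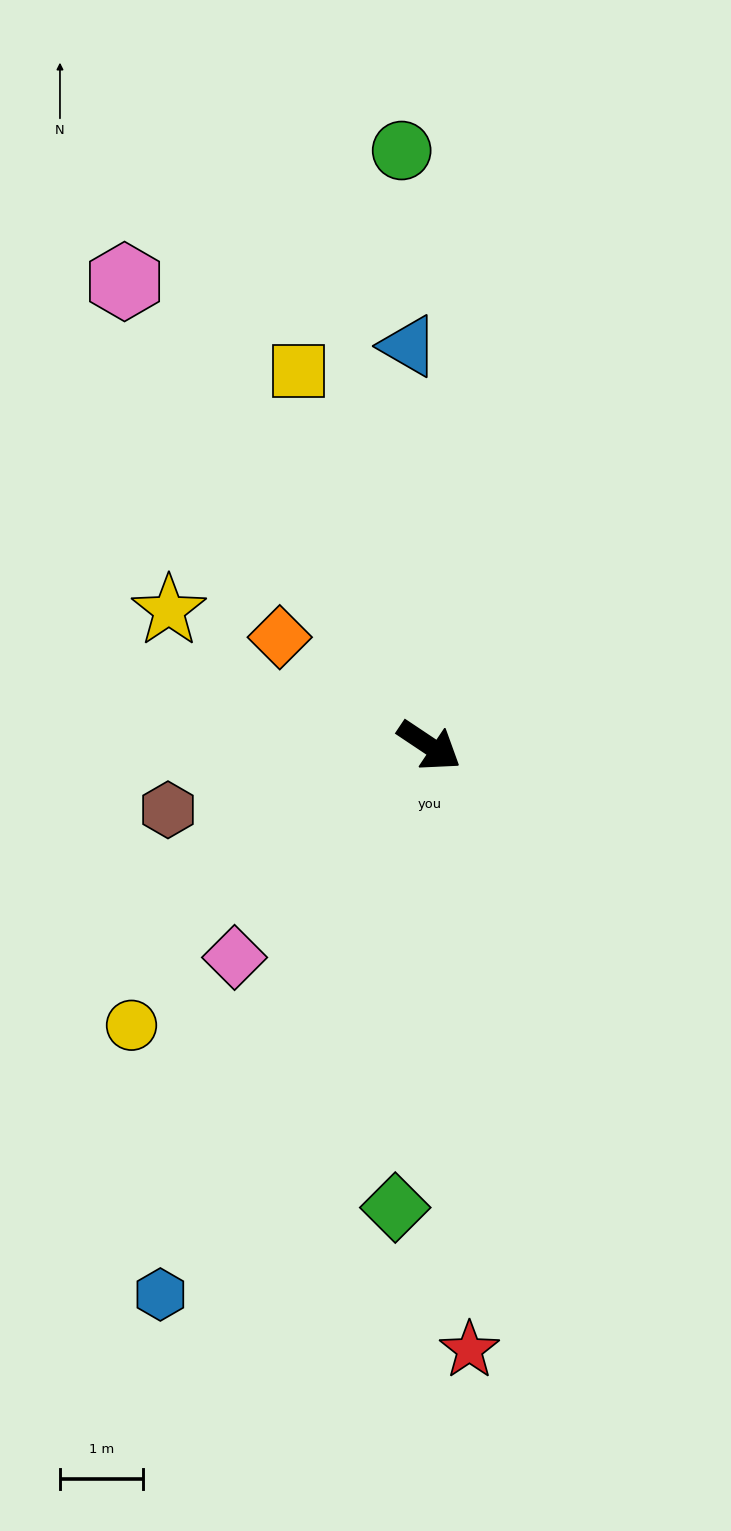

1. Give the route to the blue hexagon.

turn right 82°, forward 7.4 m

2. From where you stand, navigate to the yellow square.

turn left 143°, forward 4.8 m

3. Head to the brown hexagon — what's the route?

turn right 132°, forward 3.3 m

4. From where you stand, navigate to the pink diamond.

turn right 99°, forward 3.5 m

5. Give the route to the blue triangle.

turn left 127°, forward 4.8 m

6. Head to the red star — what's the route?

turn right 52°, forward 7.3 m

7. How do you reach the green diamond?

turn right 60°, forward 5.6 m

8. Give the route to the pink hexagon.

turn left 157°, forward 6.7 m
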